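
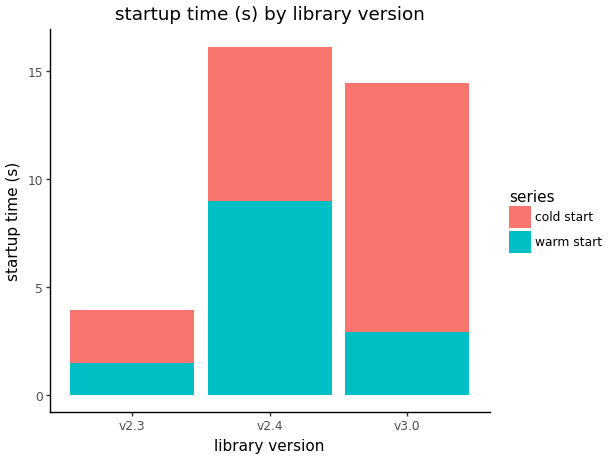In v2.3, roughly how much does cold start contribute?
≈ 2

cold start top ≈ 4, bottom ≈ 2; segment ≈ 2.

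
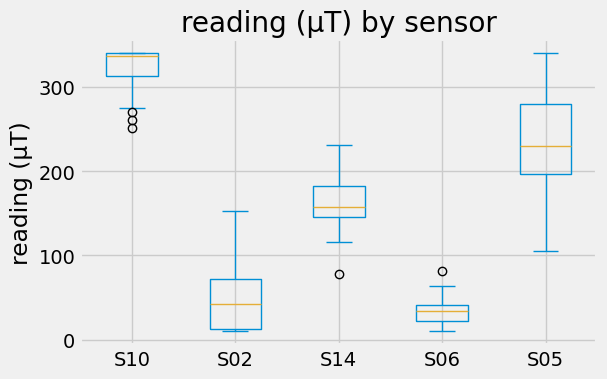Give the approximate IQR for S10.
Q3 ≈ 350, Q1 ≈ 325; IQR ≈ 25.

≈ 25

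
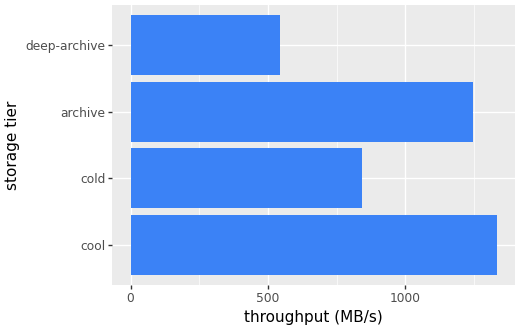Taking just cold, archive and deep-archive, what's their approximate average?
≈ 867

(800 + 1200 + 600) / 3 ≈ 867.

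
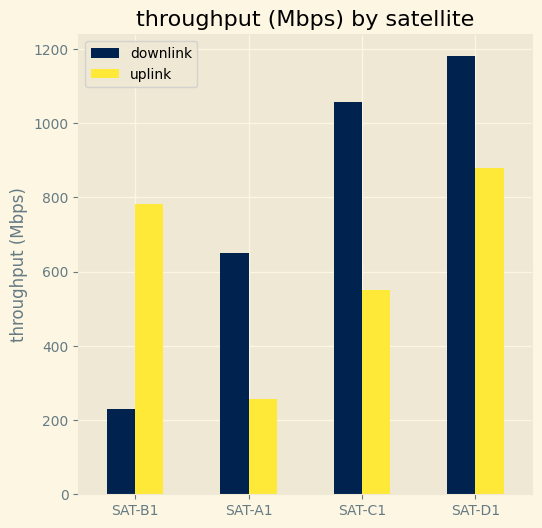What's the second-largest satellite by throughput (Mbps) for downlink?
SAT-C1

Top 3 for downlink: SAT-D1 ≈ 1200, SAT-C1 ≈ 1100, SAT-A1 ≈ 600.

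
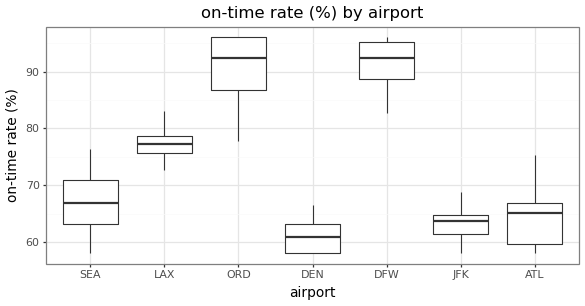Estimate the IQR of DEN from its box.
Q3 ≈ 65, Q1 ≈ 60; IQR ≈ 5.

≈ 5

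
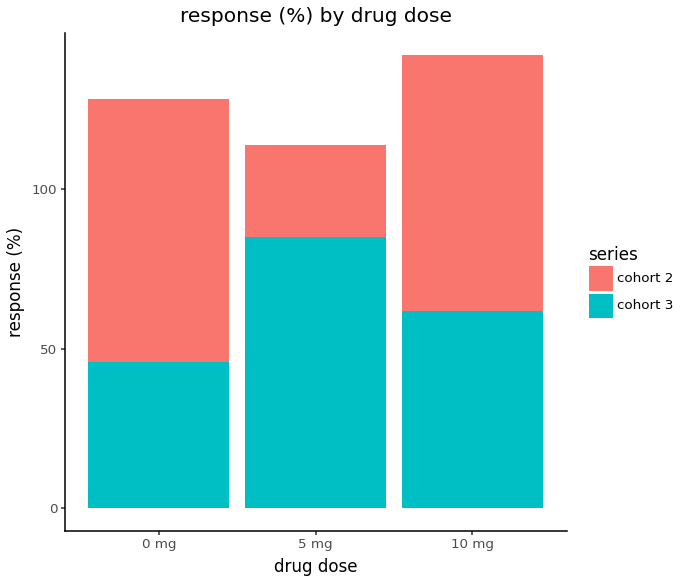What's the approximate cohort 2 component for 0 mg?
≈ 80

cohort 2 top ≈ 120, bottom ≈ 40; segment ≈ 80.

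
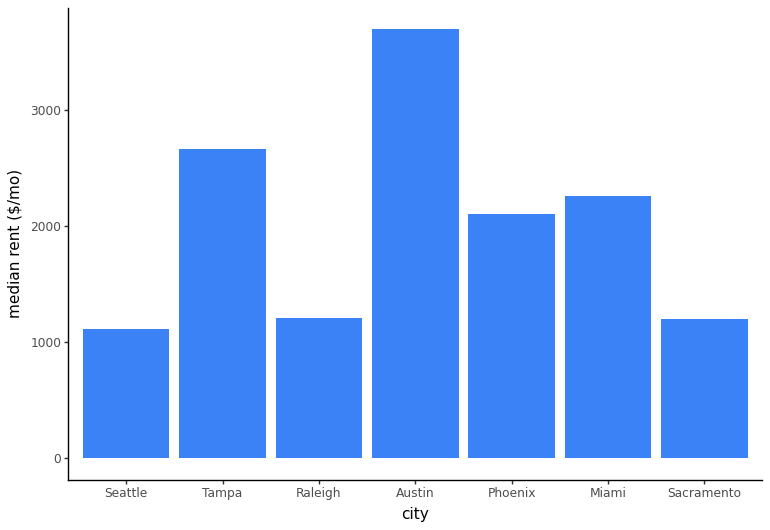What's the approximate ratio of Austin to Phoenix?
Austin ≈ 3500, Phoenix ≈ 2000; 3500/2000 ≈ 1.75.

≈ 1.75×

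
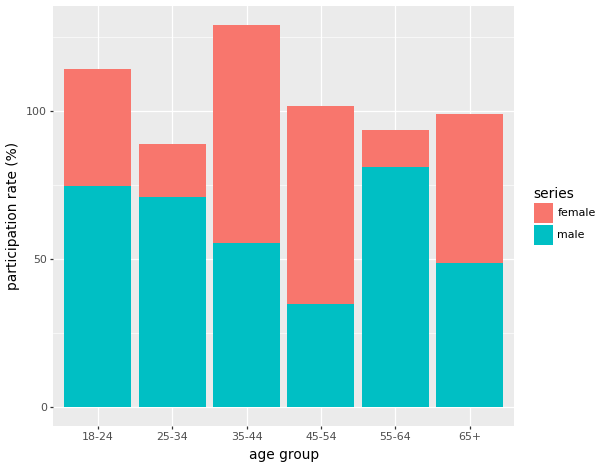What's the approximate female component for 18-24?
≈ 40

female top ≈ 120, bottom ≈ 80; segment ≈ 40.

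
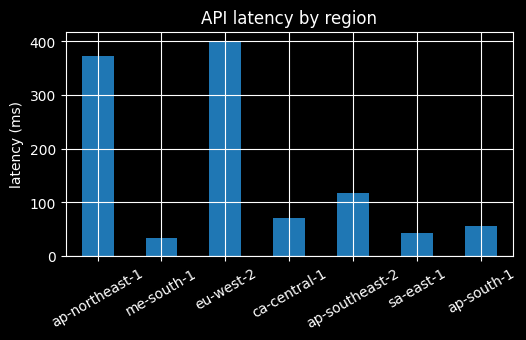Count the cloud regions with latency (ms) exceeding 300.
Above 300: ap-northeast-1, eu-west-2.

2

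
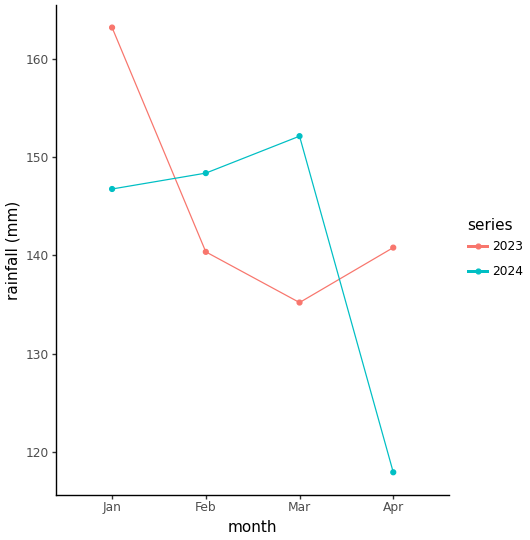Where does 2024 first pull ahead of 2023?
Feb

Jan: 2024 ≈ 145 vs 2023 ≈ 165 (not yet); Feb: 2024 ≈ 150 vs 2023 ≈ 140 (first crossover).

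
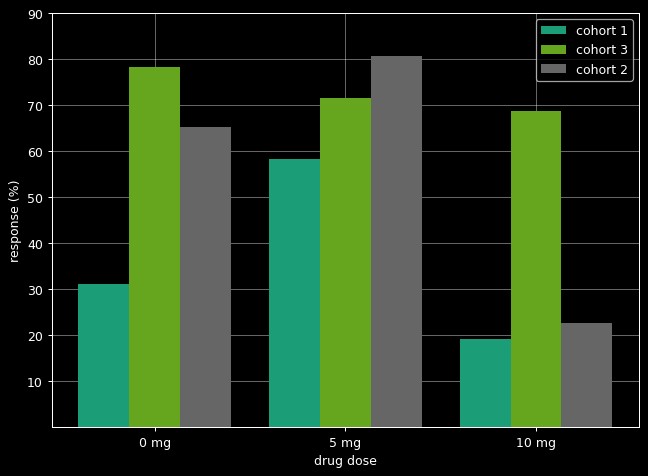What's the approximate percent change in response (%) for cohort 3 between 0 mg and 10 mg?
≈ -12.5%

0 mg ≈ 80, 10 mg ≈ 70; (70 − 80) / 80 ≈ -12.5%.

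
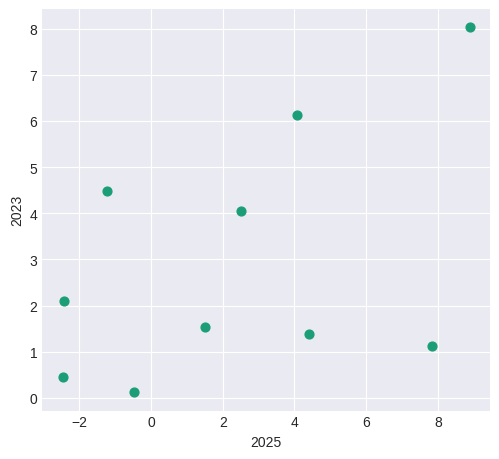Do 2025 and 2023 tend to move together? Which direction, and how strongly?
Points are positively correlated; moderate (|r| ≈ 0.5).

positive, moderate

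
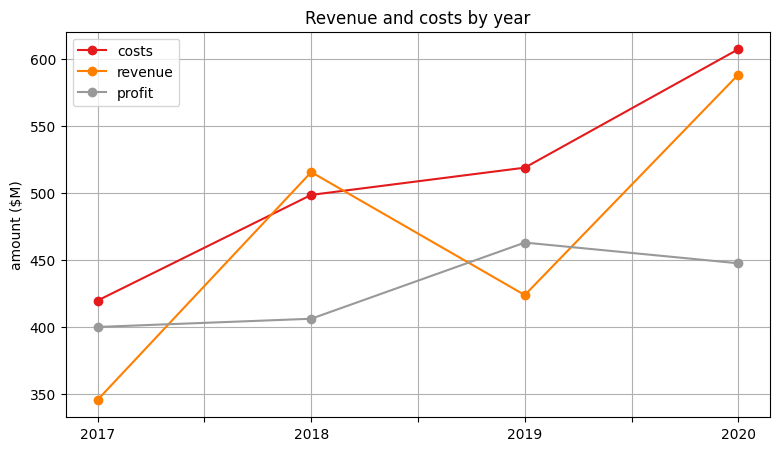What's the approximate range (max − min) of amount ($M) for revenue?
≈ 250

Max 2020 ≈ 600, min 2017 ≈ 350; range ≈ 250.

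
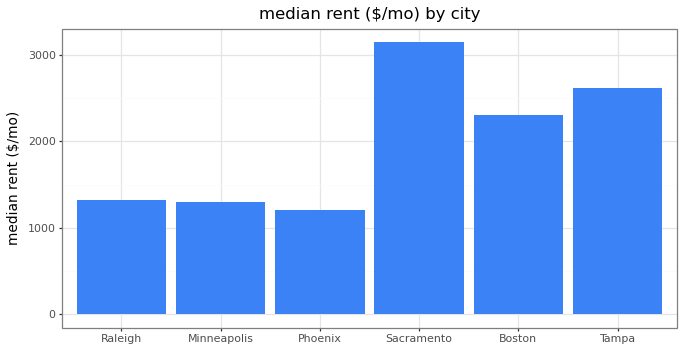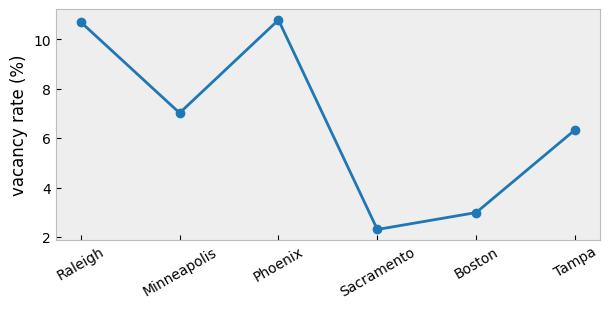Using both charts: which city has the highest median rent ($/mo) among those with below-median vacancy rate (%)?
Sacramento

Chart 2 median vacancy rate (%) ≈ 7; below-median cities: Sacramento, Boston, Tampa. Among those, Sacramento has the highest median rent ($/mo) (≈ 3000).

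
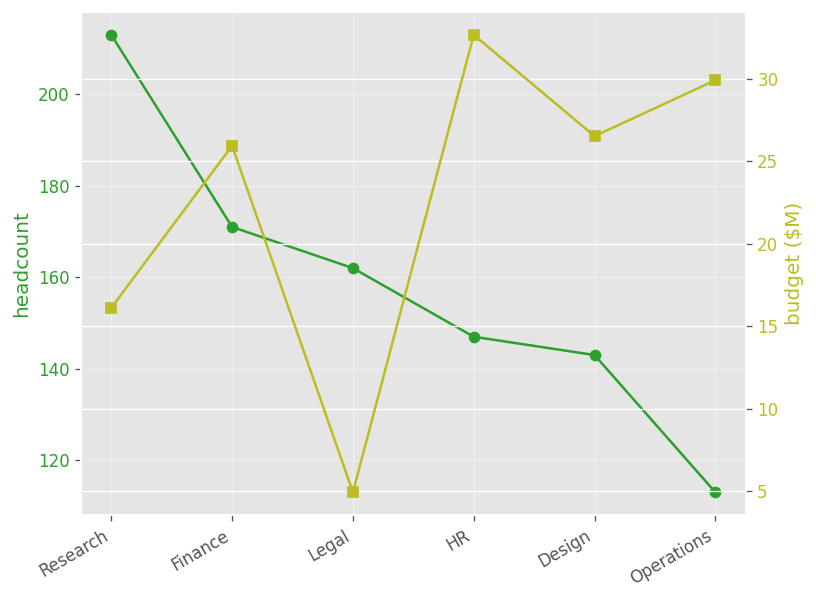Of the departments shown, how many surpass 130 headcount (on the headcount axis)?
Above 130: Research, Finance, Legal, HR, Design.

5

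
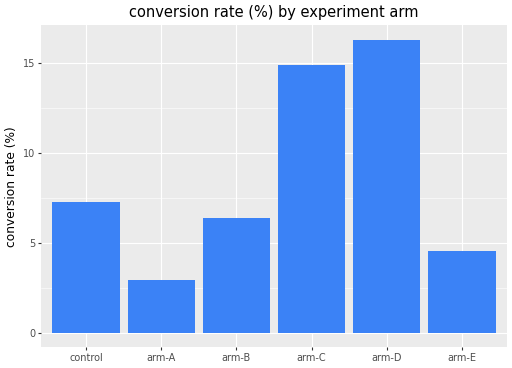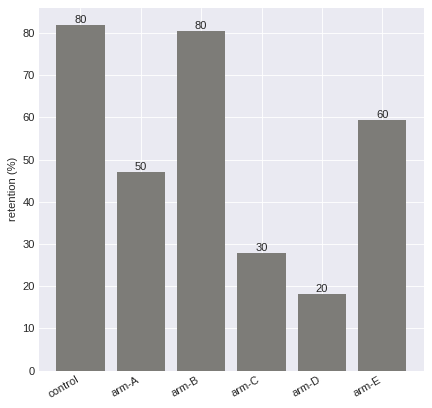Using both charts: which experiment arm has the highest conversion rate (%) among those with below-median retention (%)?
Chart 2 median retention (%) ≈ 50; below-median experiment arms: arm-A, arm-C, arm-D. Among those, arm-D has the highest conversion rate (%) (≈ 16).

arm-D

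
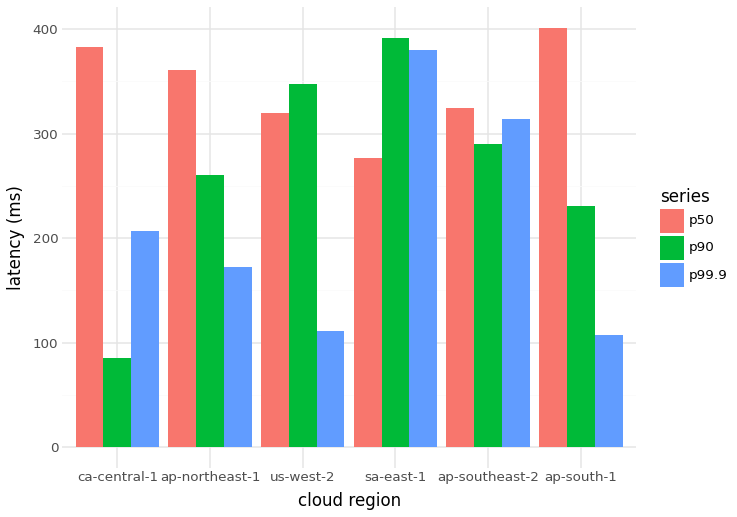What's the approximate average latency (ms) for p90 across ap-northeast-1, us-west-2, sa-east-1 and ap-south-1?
≈ 312

(250 + 350 + 400 + 250) / 4 ≈ 312.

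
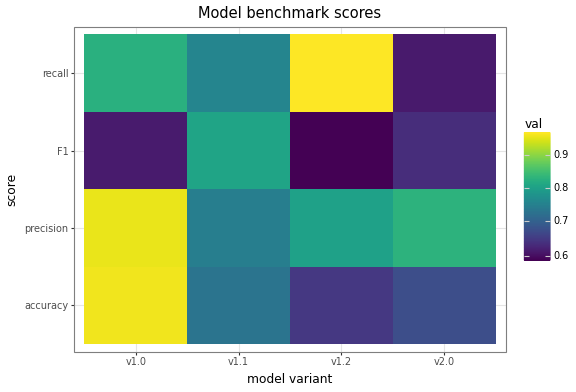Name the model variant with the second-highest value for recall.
Top 3 for recall: v1.2 ≈ 0.95, v1.0 ≈ 0.85, v1.1 ≈ 0.75.

v1.0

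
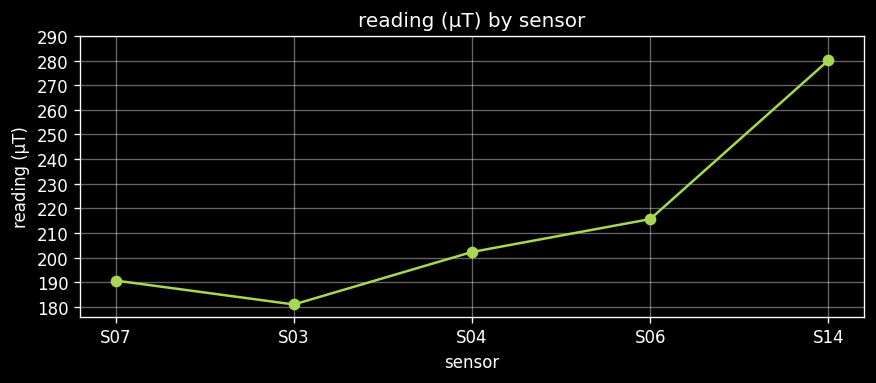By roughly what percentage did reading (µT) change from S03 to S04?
≈ +11.1%

S03 ≈ 180, S04 ≈ 200; (200 − 180) / 180 ≈ +11.1%.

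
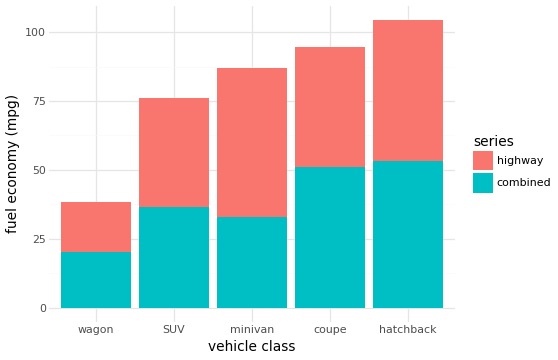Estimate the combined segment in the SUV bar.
combined top ≈ 40, bottom ≈ 0; segment ≈ 40.

≈ 40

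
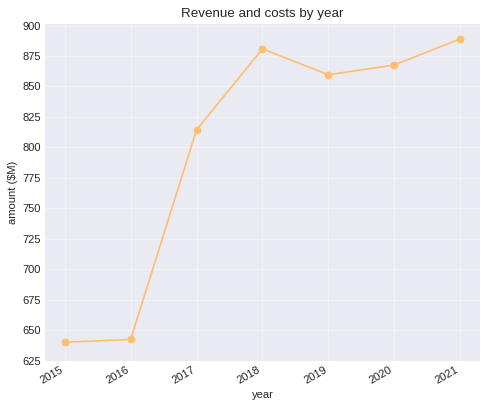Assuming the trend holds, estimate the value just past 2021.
Last three: 850, 875, 900 → slope ≈ 25/step → next ≈ 925.

≈ 925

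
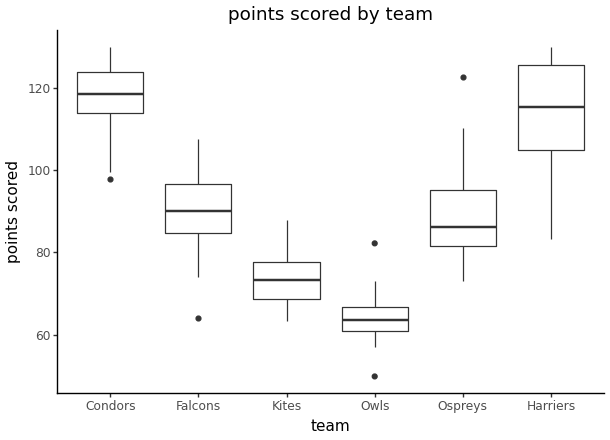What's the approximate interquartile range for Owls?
Q3 ≈ 65, Q1 ≈ 60; IQR ≈ 5.

≈ 5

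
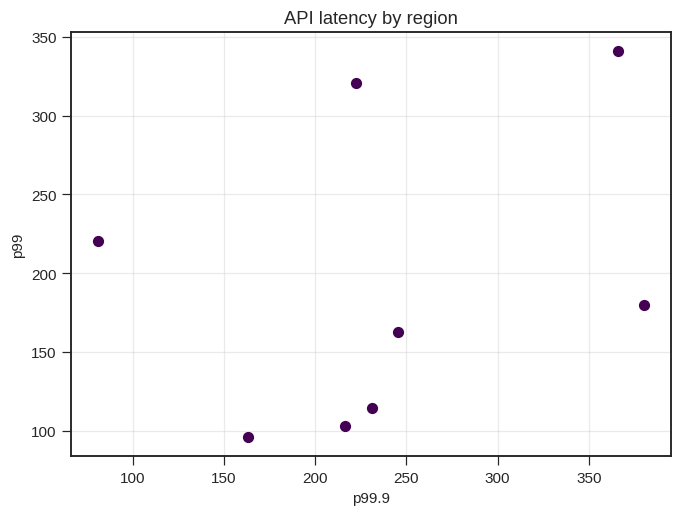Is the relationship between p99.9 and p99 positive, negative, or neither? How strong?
positive, weak

Points are positively correlated; weak (|r| ≈ 0.3).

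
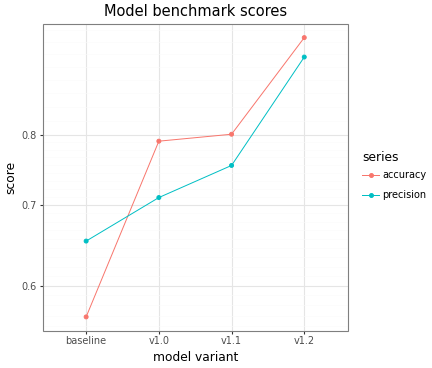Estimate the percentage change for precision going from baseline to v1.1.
baseline ≈ 0.65, v1.1 ≈ 0.75; (0.75 − 0.65) / 0.65 ≈ +15.4%.

≈ +15.4%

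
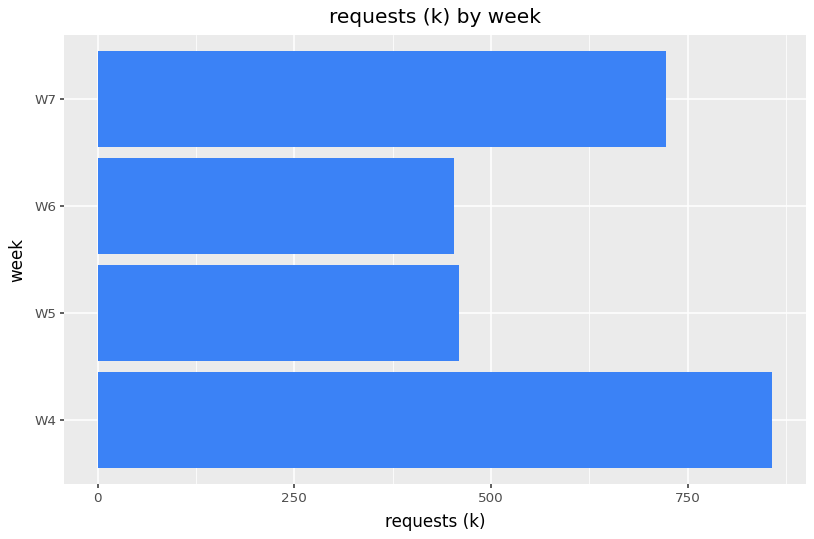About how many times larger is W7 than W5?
W7 ≈ 700, W5 ≈ 500; 700/500 ≈ 1.4.

≈ 1.4×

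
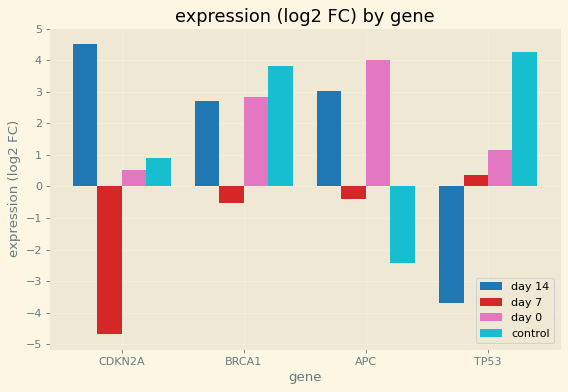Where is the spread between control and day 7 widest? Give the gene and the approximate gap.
CDKN2A, ≈ 6 log2 FC

CDKN2A: control ≈ 1, day 7 ≈ -5 → gap ≈ 6. Next-largest (BRCA1) is only ≈ 5.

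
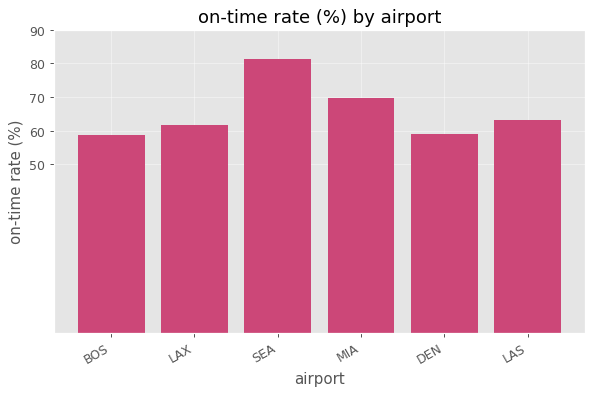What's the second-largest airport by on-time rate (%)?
MIA

Top 3: SEA ≈ 80, MIA ≈ 70, LAS ≈ 60.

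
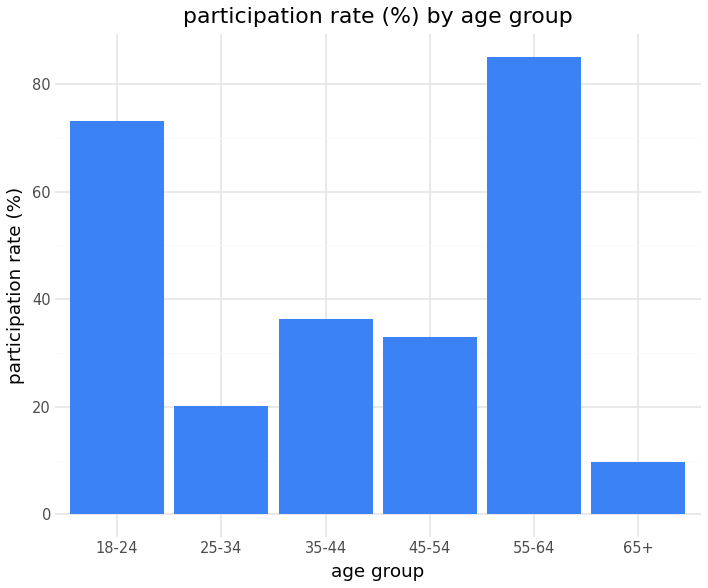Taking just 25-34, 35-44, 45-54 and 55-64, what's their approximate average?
(20 + 40 + 30 + 90) / 4 ≈ 45.

≈ 45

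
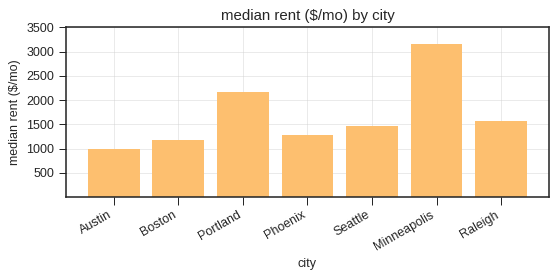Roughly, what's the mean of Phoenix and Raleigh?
(1500 + 1500) / 2 ≈ 1500.

≈ 1500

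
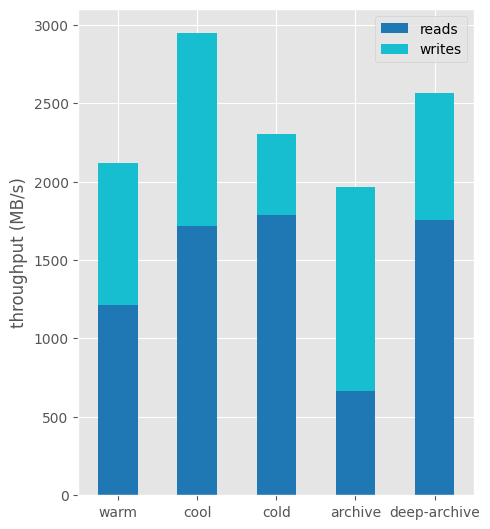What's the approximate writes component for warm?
≈ 1000

writes top ≈ 2000, bottom ≈ 1000; segment ≈ 1000.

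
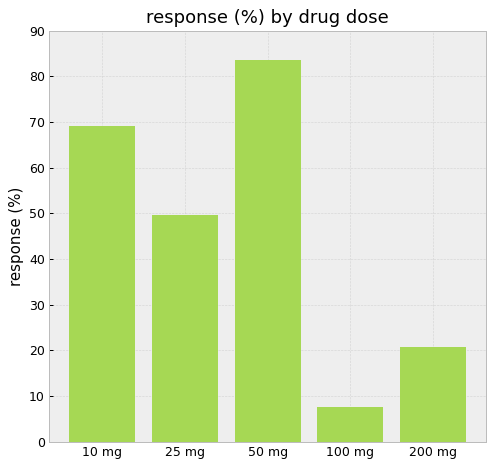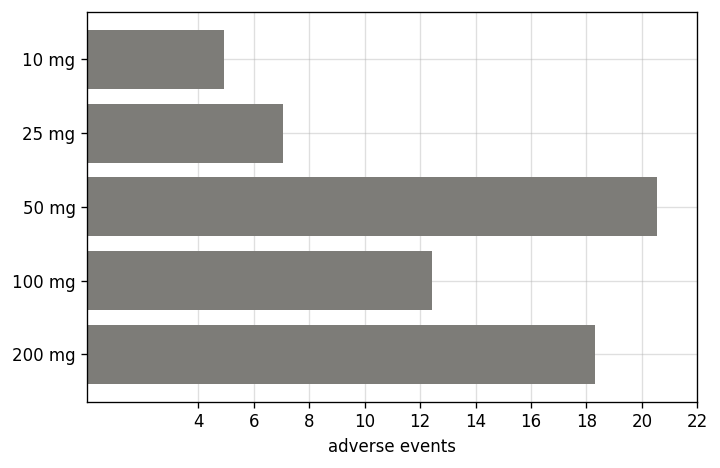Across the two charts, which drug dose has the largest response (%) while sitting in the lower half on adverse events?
10 mg

Chart 2 median adverse events ≈ 12; below-median drug doses: 10 mg, 25 mg. Among those, 10 mg has the highest response (%) (≈ 70).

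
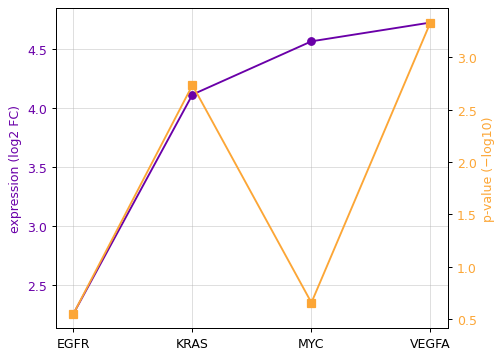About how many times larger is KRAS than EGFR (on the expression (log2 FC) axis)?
KRAS ≈ 4.0, EGFR ≈ 2.5; 4.0/2.5 ≈ 1.6.

≈ 1.6×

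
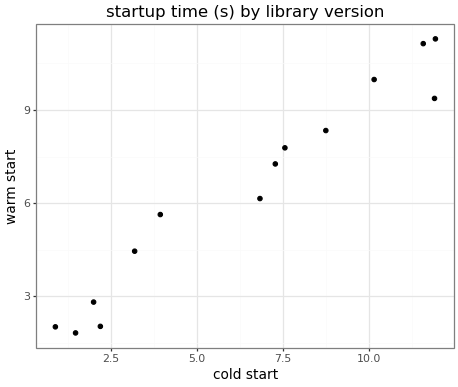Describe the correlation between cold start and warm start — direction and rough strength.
positive, strong

Points are positively correlated; strong (|r| ≈ 1.0).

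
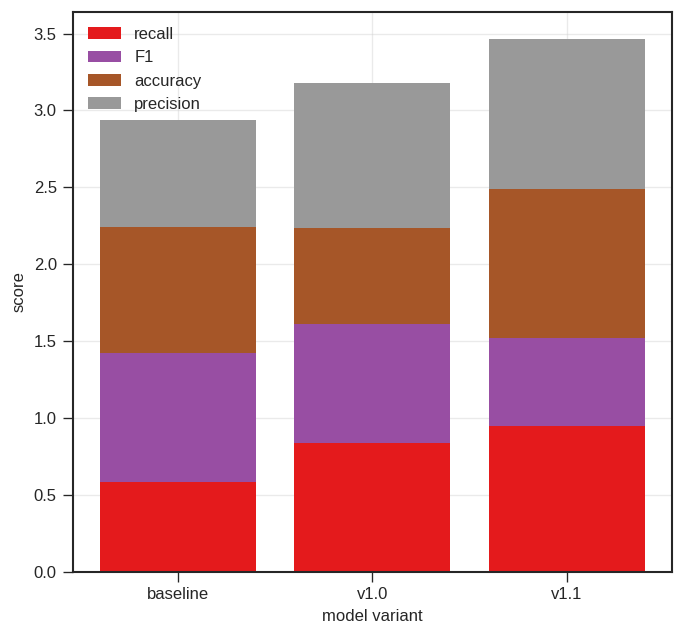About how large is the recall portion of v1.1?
recall top ≈ 1.0, bottom ≈ 0.0; segment ≈ 1.0.

≈ 1.0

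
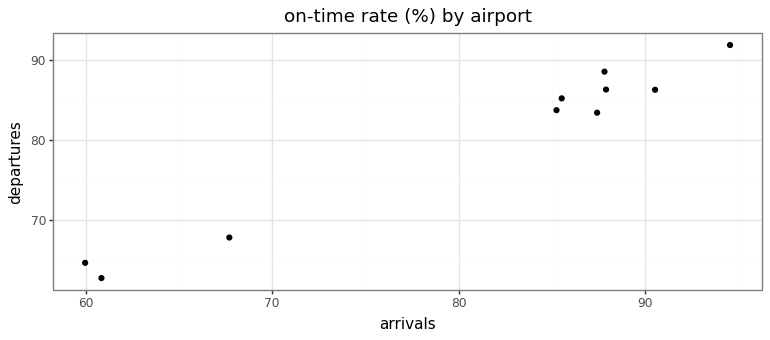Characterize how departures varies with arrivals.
Points are positively correlated; strong (|r| ≈ 1.0).

positive, strong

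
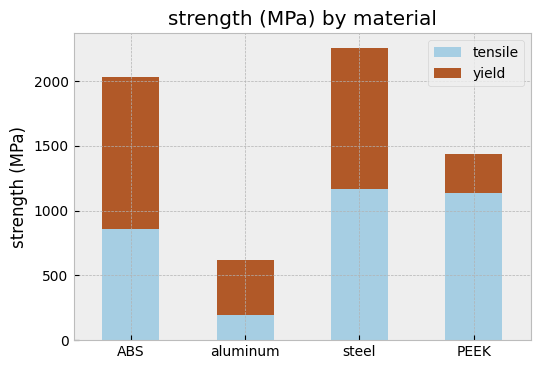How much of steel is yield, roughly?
yield top ≈ 2200, bottom ≈ 1200; segment ≈ 1000.

≈ 1000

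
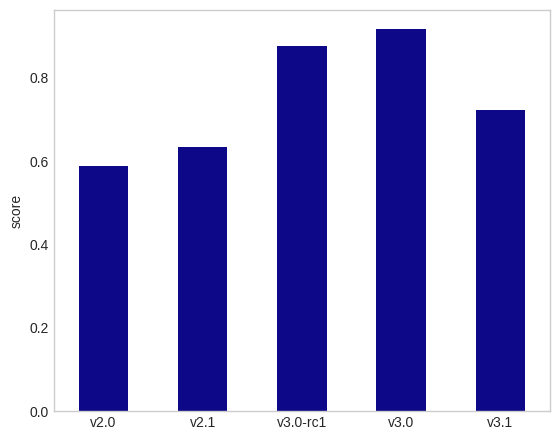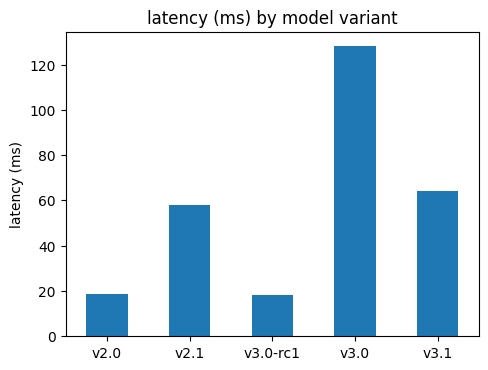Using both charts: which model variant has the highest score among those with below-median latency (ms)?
v3.0-rc1

Chart 2 median latency (ms) ≈ 60; below-median model variants: v2.0, v3.0-rc1. Among those, v3.0-rc1 has the highest score (≈ 0.9).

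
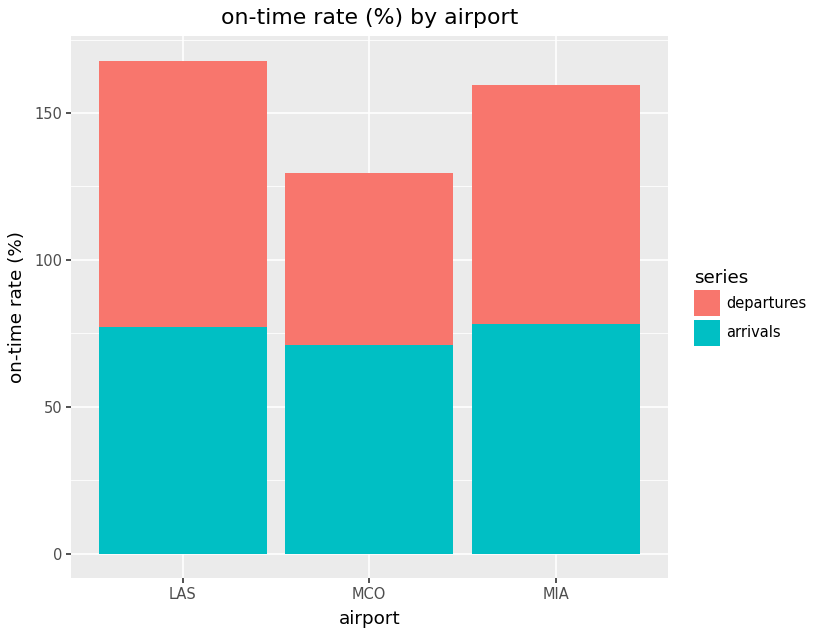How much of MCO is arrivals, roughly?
≈ 80

arrivals top ≈ 80, bottom ≈ 0; segment ≈ 80.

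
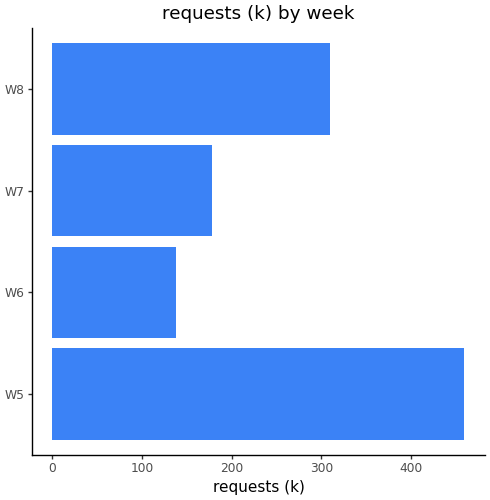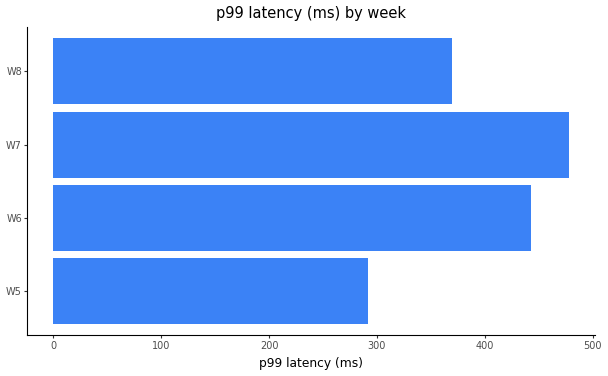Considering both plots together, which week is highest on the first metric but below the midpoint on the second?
W5

Chart 2 median p99 latency (ms) ≈ 400; below-median weeks: W5, W8. Among those, W5 has the highest requests (k) (≈ 450).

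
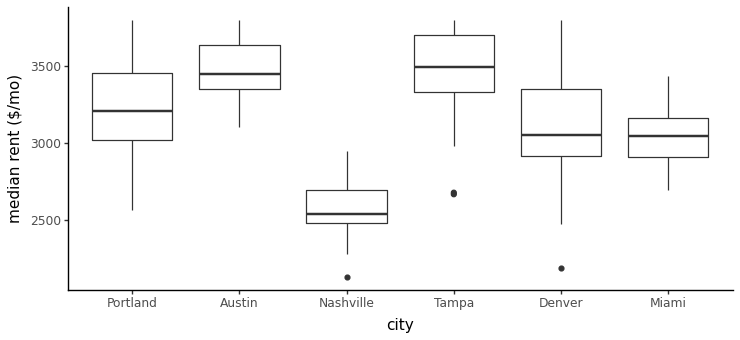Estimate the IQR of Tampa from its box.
Q3 ≈ 3700, Q1 ≈ 3300; IQR ≈ 400.

≈ 400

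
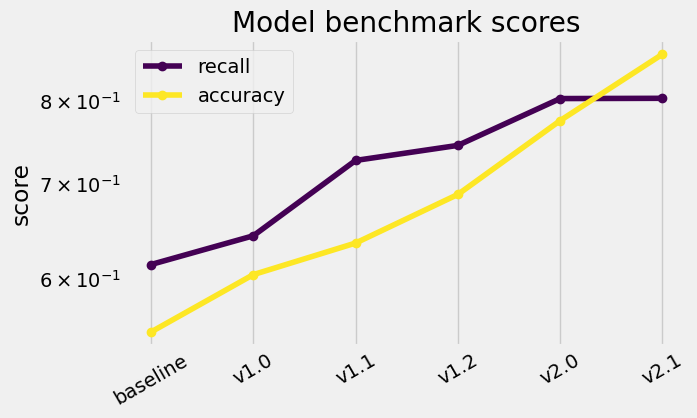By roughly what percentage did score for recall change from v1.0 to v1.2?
≈ +15.4%

v1.0 ≈ 0.65, v1.2 ≈ 0.75; (0.75 − 0.65) / 0.65 ≈ +15.4%.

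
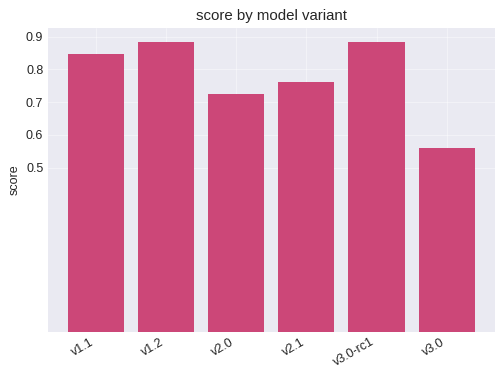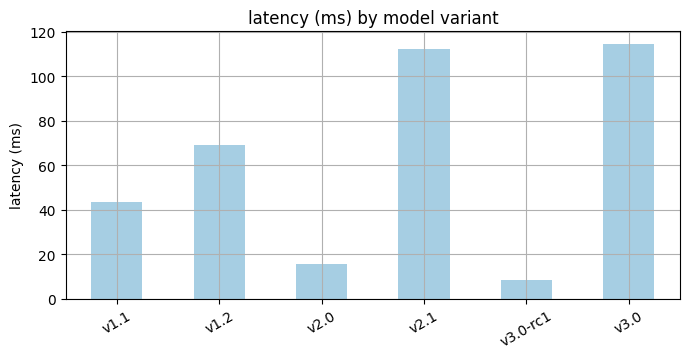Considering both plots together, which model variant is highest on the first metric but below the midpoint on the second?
Chart 2 median latency (ms) ≈ 60; below-median model variants: v1.1, v2.0, v3.0-rc1. Among those, v3.0-rc1 has the highest score (≈ 0.9).

v3.0-rc1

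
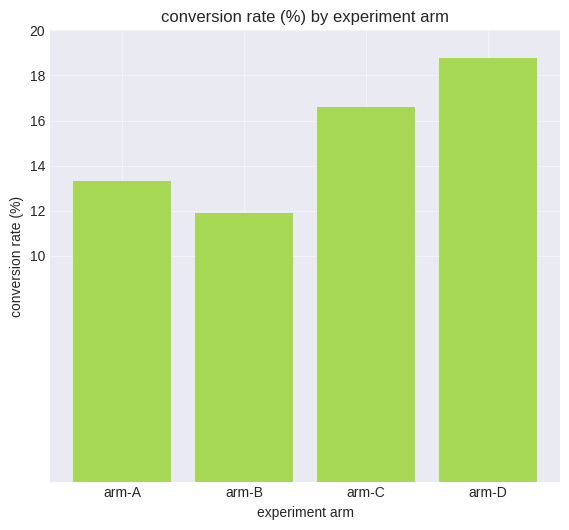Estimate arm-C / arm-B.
≈ 1.33×

arm-C ≈ 16, arm-B ≈ 12; 16/12 ≈ 1.33.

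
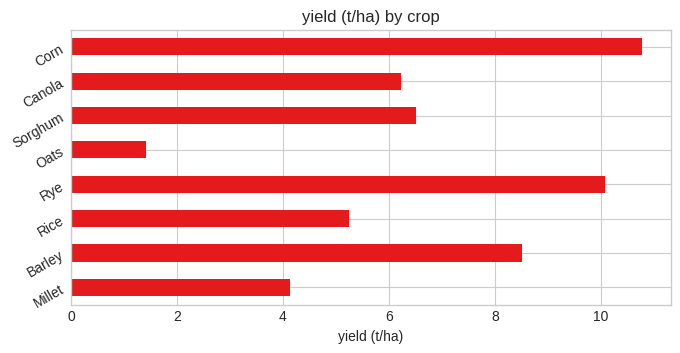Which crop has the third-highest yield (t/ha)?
Top 4: Corn ≈ 11, Rye ≈ 10, Barley ≈ 9, Sorghum ≈ 7.

Barley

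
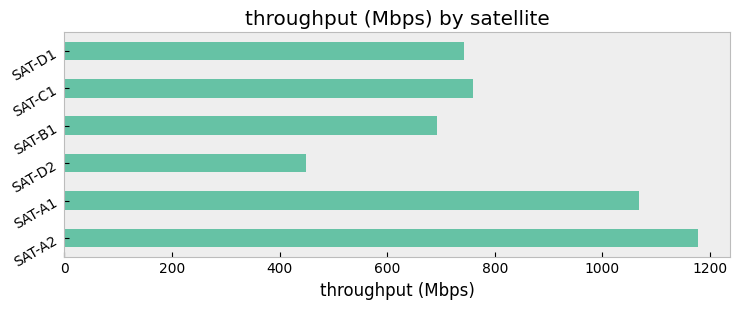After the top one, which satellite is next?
Top 3: SAT-A2 ≈ 1200, SAT-A1 ≈ 1100, SAT-C1 ≈ 800.

SAT-A1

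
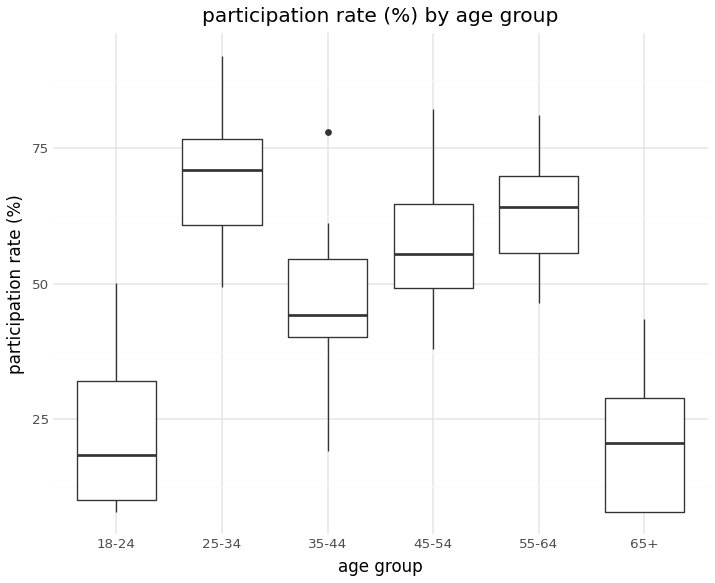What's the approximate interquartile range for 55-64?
Q3 ≈ 70, Q1 ≈ 55; IQR ≈ 15.

≈ 15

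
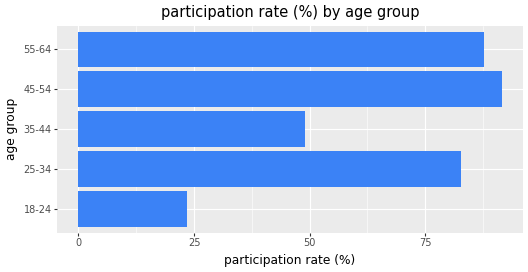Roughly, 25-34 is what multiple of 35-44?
25-34 ≈ 80, 35-44 ≈ 50; 80/50 ≈ 1.6.

≈ 1.6×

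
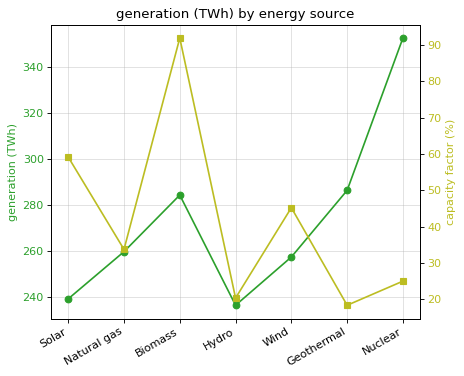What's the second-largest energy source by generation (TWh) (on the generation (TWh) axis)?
Top 3 (on the generation (TWh) axis): Nuclear ≈ 350, Geothermal ≈ 290, Biomass ≈ 280.

Geothermal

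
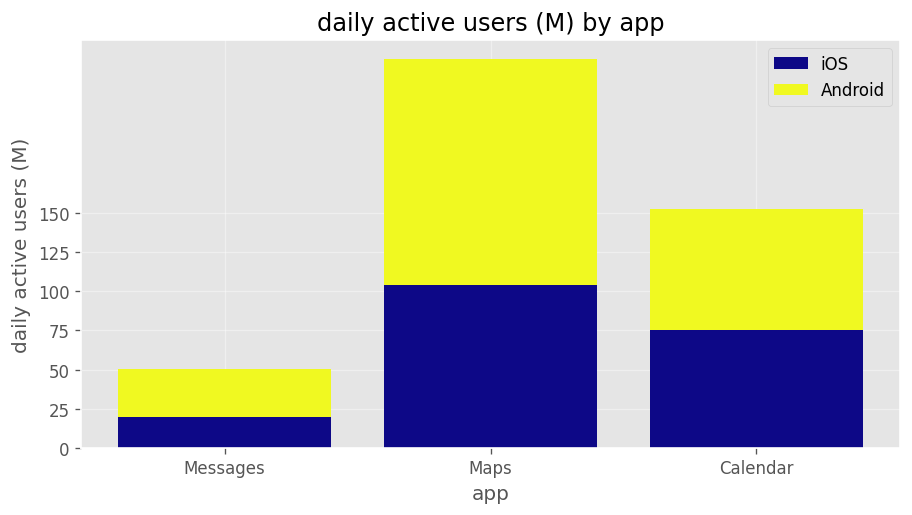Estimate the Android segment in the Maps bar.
≈ 150

Android top ≈ 250, bottom ≈ 100; segment ≈ 150.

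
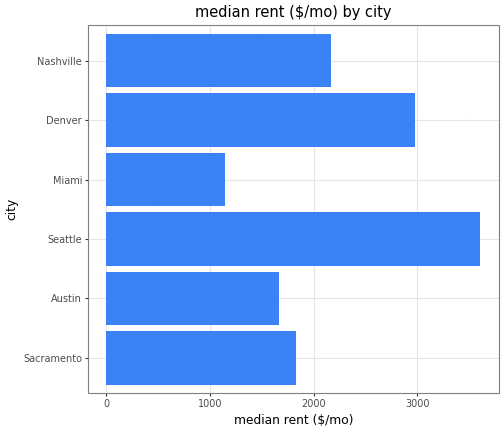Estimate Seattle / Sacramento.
Seattle ≈ 3500, Sacramento ≈ 2000; 3500/2000 ≈ 1.75.

≈ 1.75×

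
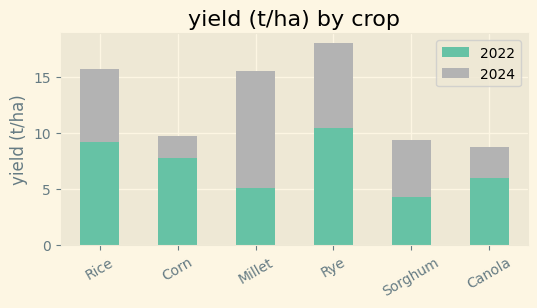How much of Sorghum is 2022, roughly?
≈ 4

2022 top ≈ 4, bottom ≈ 0; segment ≈ 4.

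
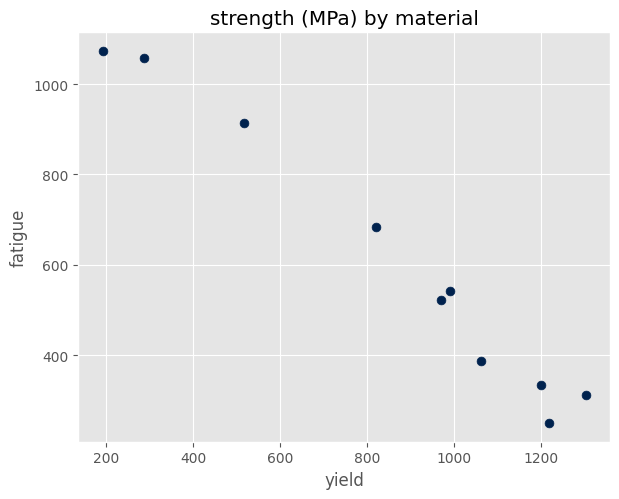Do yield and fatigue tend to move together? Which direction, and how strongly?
Points are negatively correlated; strong (|r| ≈ 1.0).

negative, strong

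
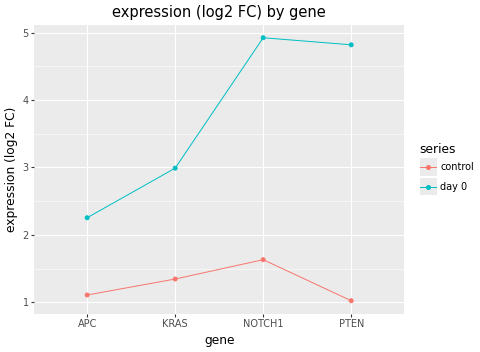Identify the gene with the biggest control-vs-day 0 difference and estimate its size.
PTEN, ≈ 4.0 log2 FC

PTEN: control ≈ 1.0, day 0 ≈ 5.0 → gap ≈ 4.0. Next-largest (NOTCH1) is only ≈ 3.5.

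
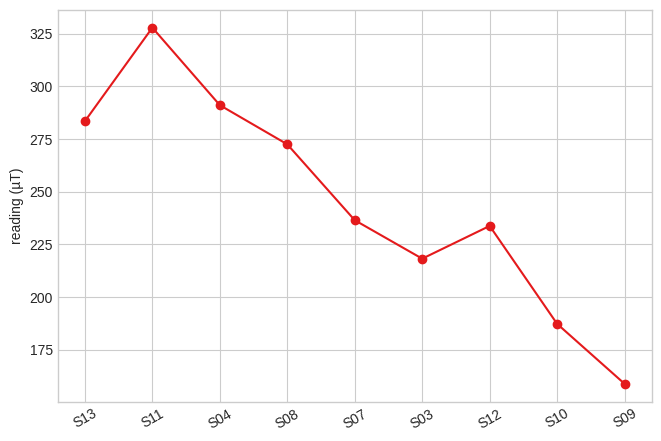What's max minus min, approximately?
Max S11 ≈ 320, min S09 ≈ 160; range ≈ 160.

≈ 160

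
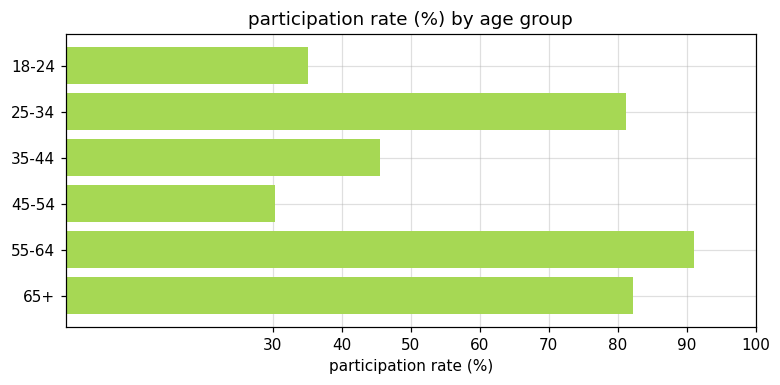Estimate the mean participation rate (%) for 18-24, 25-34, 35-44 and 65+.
≈ 62

(40 + 80 + 50 + 80) / 4 ≈ 62.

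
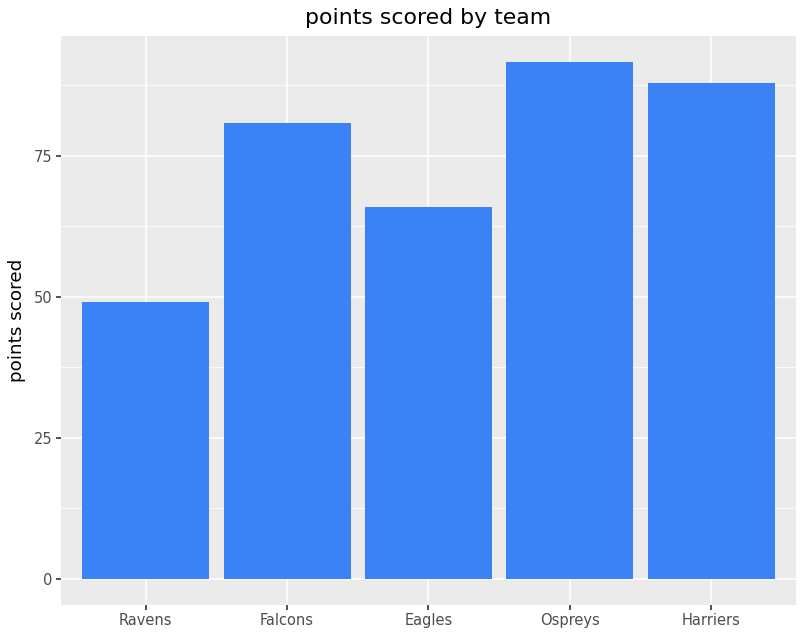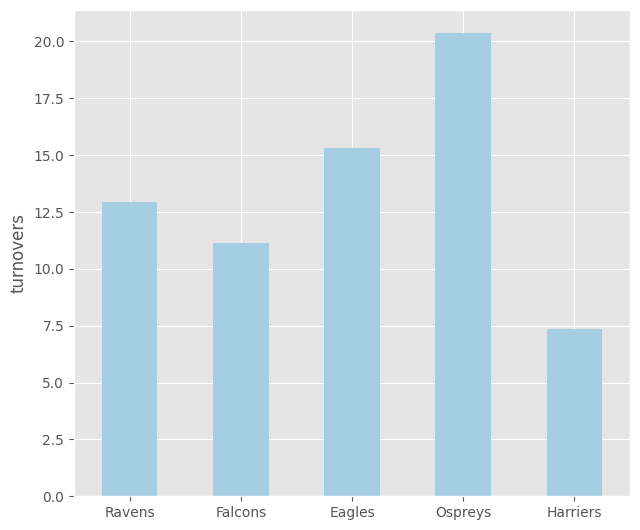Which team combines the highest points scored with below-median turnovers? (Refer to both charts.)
Harriers

Chart 2 median turnovers ≈ 12; below-median teams: Falcons, Harriers. Among those, Harriers has the highest points scored (≈ 90).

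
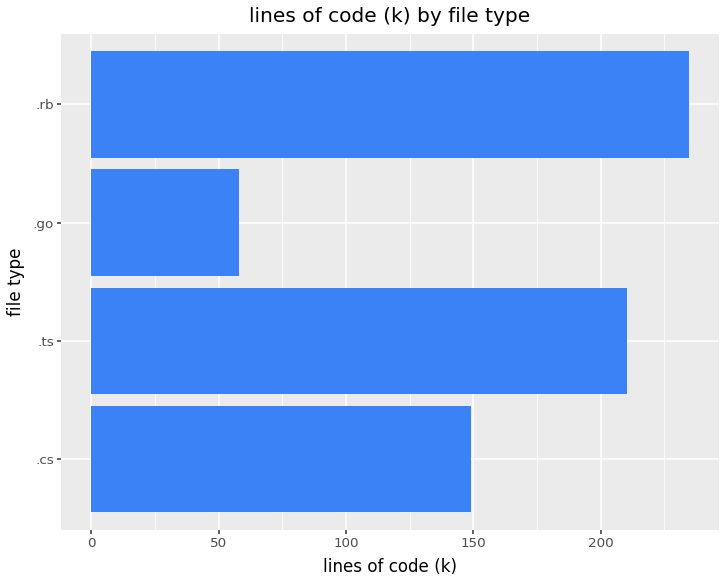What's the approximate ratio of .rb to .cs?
≈ 1.71×

.rb ≈ 240, .cs ≈ 140; 240/140 ≈ 1.71.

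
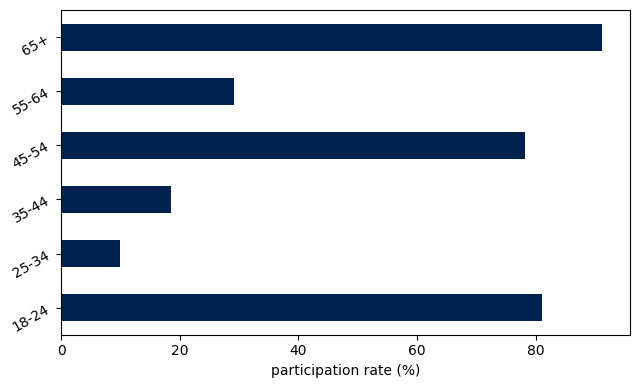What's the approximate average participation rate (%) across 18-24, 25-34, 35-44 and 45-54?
(80 + 10 + 20 + 80) / 4 ≈ 48.

≈ 48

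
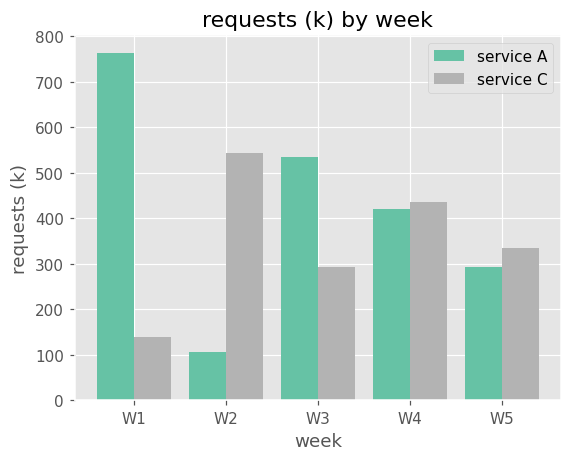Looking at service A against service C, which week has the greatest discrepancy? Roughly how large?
W1: service A ≈ 800, service C ≈ 100 → gap ≈ 700. Next-largest (W2) is only ≈ 400.

W1, ≈ 700 k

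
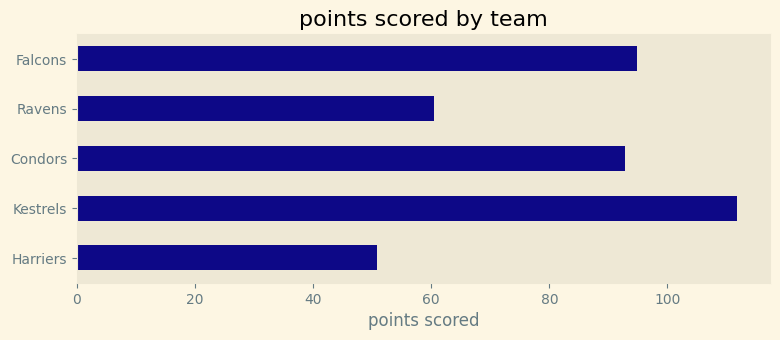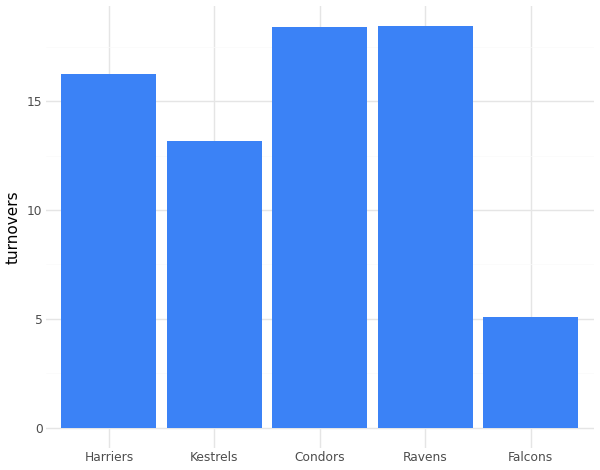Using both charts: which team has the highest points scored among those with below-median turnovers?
Chart 2 median turnovers ≈ 16; below-median teams: Kestrels, Falcons. Among those, Kestrels has the highest points scored (≈ 120).

Kestrels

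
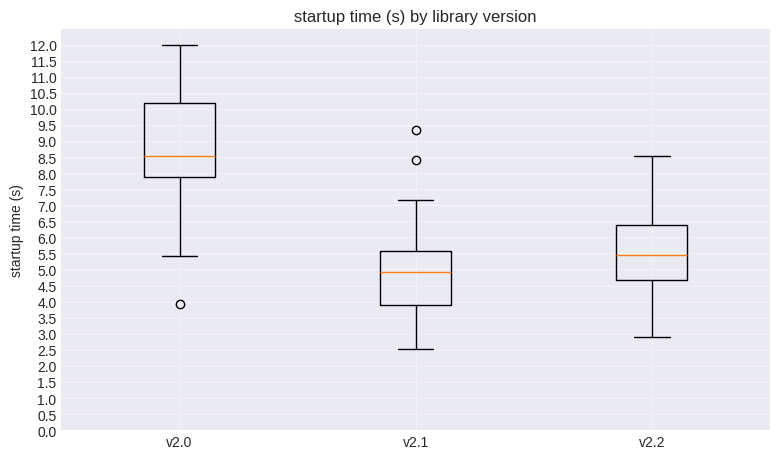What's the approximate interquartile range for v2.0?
Q3 ≈ 10.0, Q1 ≈ 8.0; IQR ≈ 2.0.

≈ 2.0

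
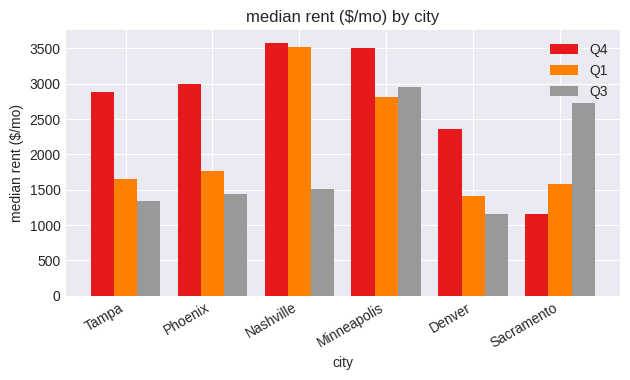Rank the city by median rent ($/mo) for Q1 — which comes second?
Minneapolis

Top 3 for Q1: Nashville ≈ 3500, Minneapolis ≈ 3000, Phoenix ≈ 2000.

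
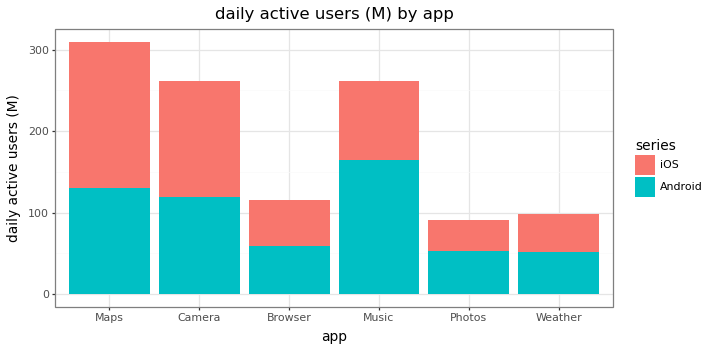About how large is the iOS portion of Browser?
iOS top ≈ 100, bottom ≈ 50; segment ≈ 50.

≈ 50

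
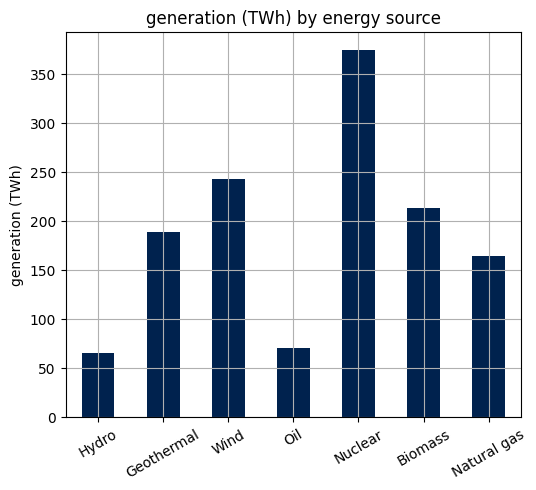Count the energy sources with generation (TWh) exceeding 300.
Above 300: Nuclear.

1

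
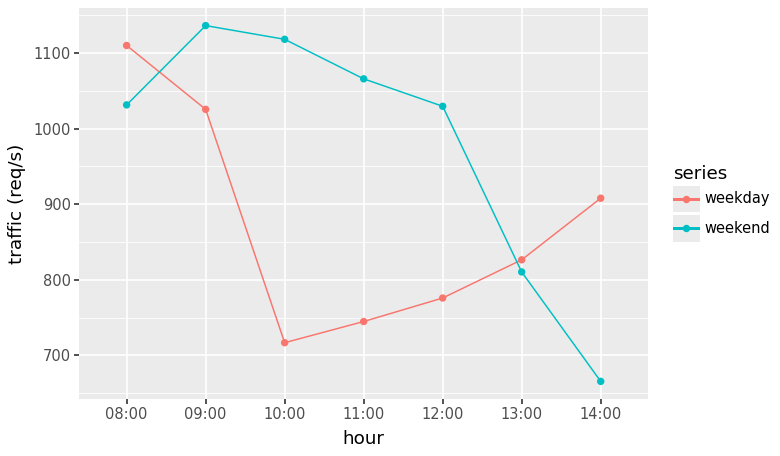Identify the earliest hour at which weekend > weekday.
08:00: weekend ≈ 1050 vs weekday ≈ 1100 (not yet); 09:00: weekend ≈ 1150 vs weekday ≈ 1050 (first crossover).

09:00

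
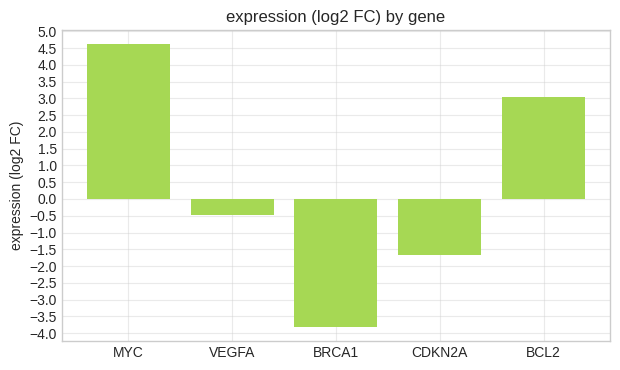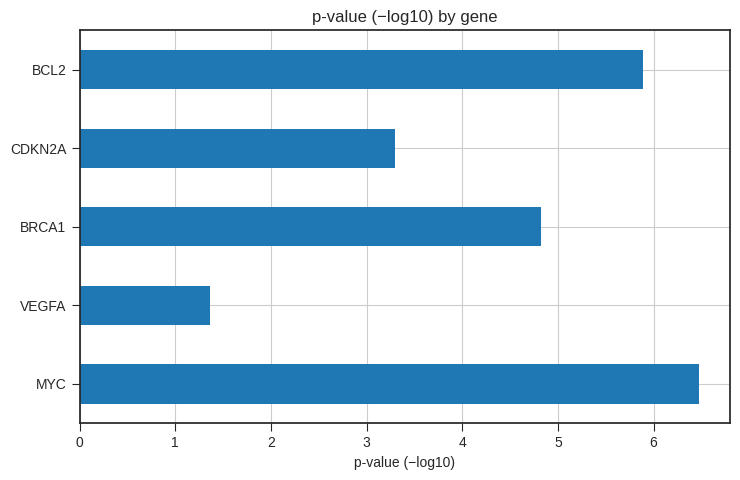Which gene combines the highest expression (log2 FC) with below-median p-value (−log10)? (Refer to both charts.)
Chart 2 median p-value (−log10) ≈ 5; below-median genes: VEGFA, CDKN2A. Among those, VEGFA has the highest expression (log2 FC) (≈ -0.5).

VEGFA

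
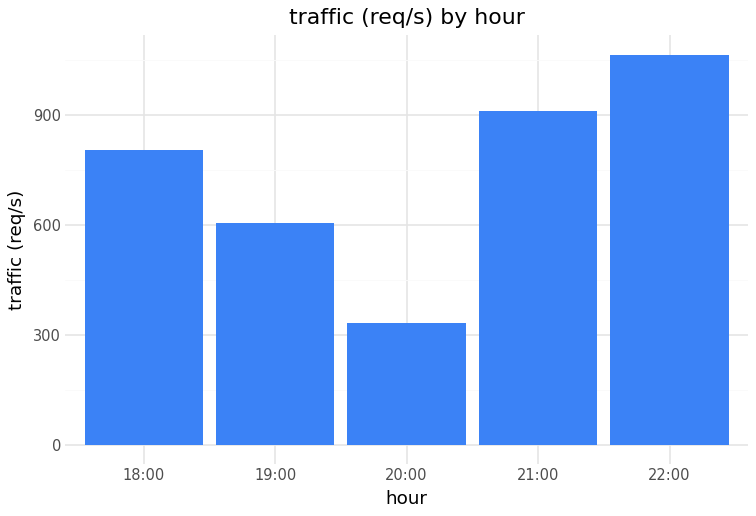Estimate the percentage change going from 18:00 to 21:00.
18:00 ≈ 800, 21:00 ≈ 900; (900 − 800) / 800 ≈ +12.5%.

≈ +12.5%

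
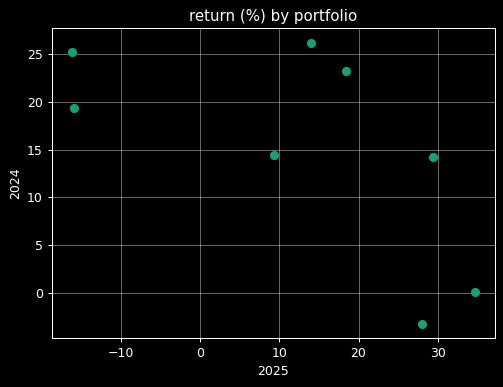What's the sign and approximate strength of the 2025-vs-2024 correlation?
Points are negatively correlated; moderate (|r| ≈ 0.6).

negative, moderate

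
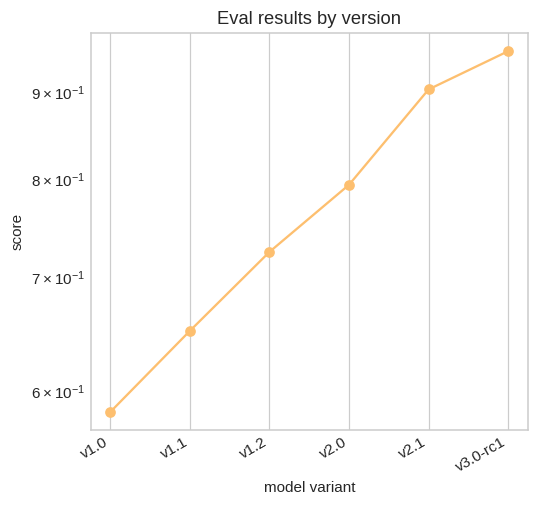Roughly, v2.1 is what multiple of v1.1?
v2.1 ≈ 0.90, v1.1 ≈ 0.65; 0.90/0.65 ≈ 1.38.

≈ 1.38×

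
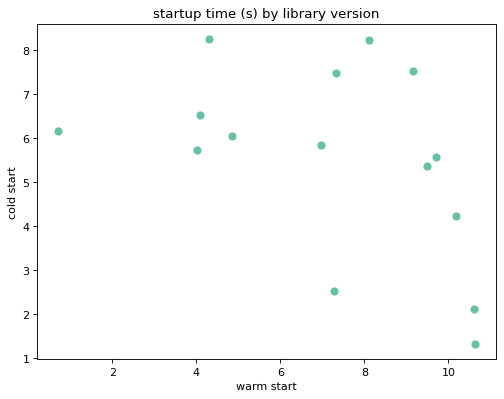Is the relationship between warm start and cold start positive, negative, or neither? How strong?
negative, moderate

Points are negatively correlated; moderate (|r| ≈ 0.5).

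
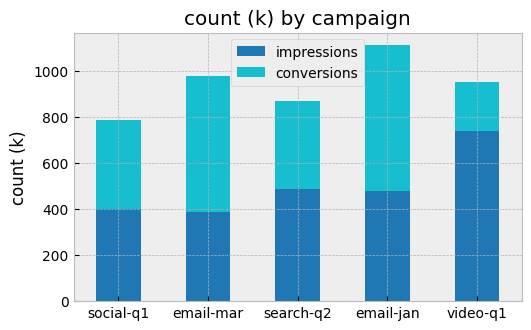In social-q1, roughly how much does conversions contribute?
≈ 400

conversions top ≈ 800, bottom ≈ 400; segment ≈ 400.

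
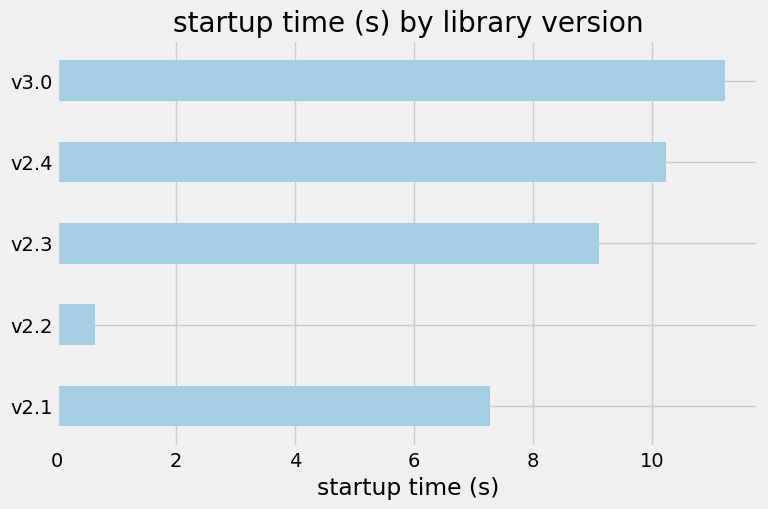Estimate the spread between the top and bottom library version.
≈ 10

Max v3.0 ≈ 11, min v2.2 ≈ 1; range ≈ 10.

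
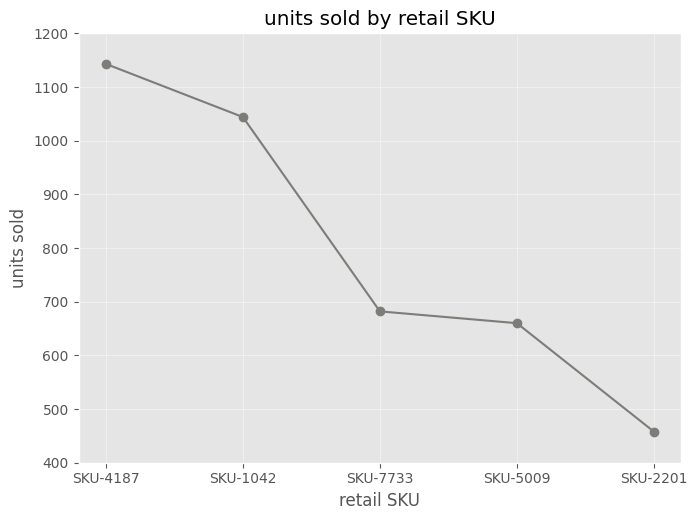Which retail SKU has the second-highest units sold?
Top 3: SKU-4187 ≈ 1100, SKU-1042 ≈ 1000, SKU-7733 ≈ 700.

SKU-1042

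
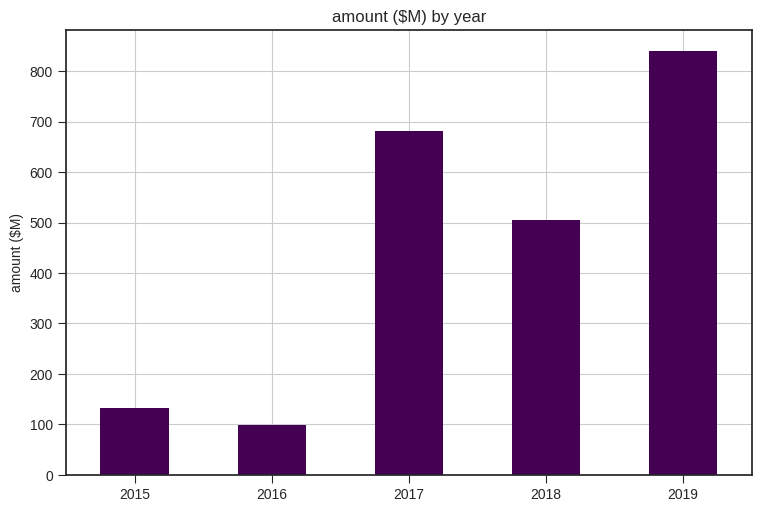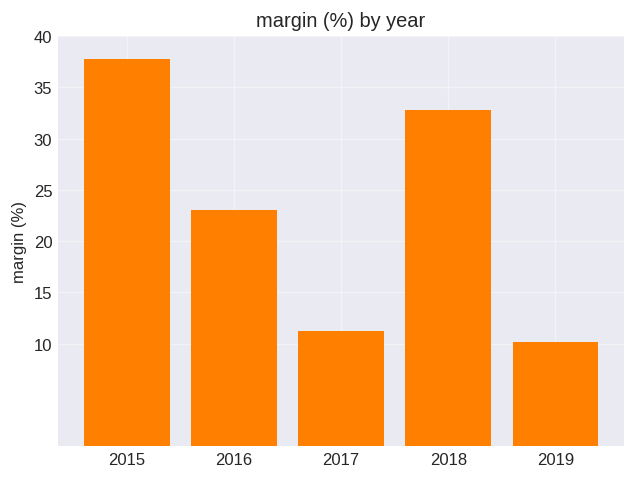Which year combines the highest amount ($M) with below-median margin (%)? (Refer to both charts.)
Chart 2 median margin (%) ≈ 25; below-median years: 2017, 2019. Among those, 2019 has the highest amount ($M) (≈ 800).

2019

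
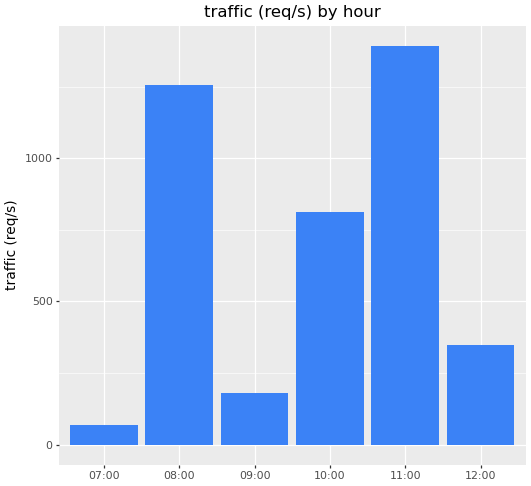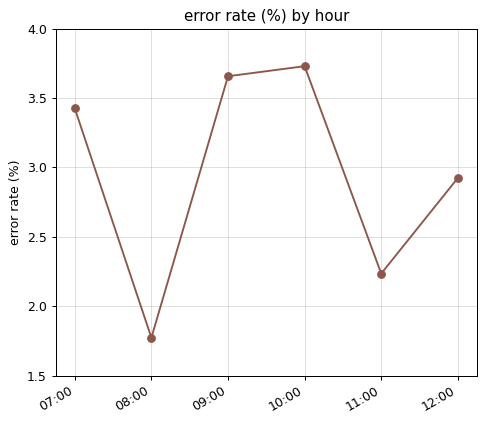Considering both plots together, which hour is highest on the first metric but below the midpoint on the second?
Chart 2 median error rate (%) ≈ 3; below-median hours: 08:00, 11:00, 12:00. Among those, 11:00 has the highest traffic (req/s) (≈ 1400).

11:00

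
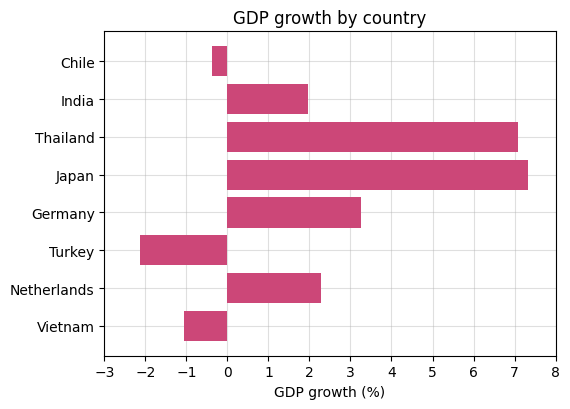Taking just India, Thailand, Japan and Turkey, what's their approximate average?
(2 + 7 + 7 + -2) / 4 ≈ 4.

≈ 4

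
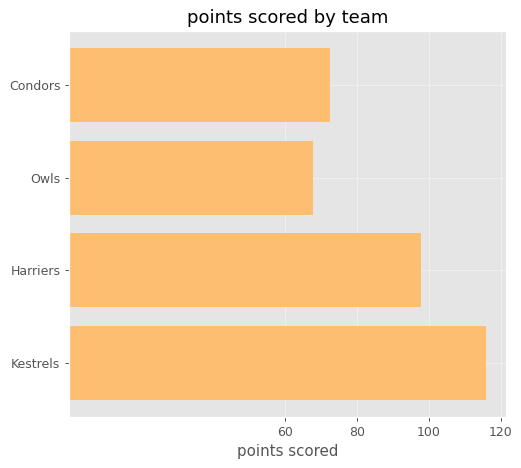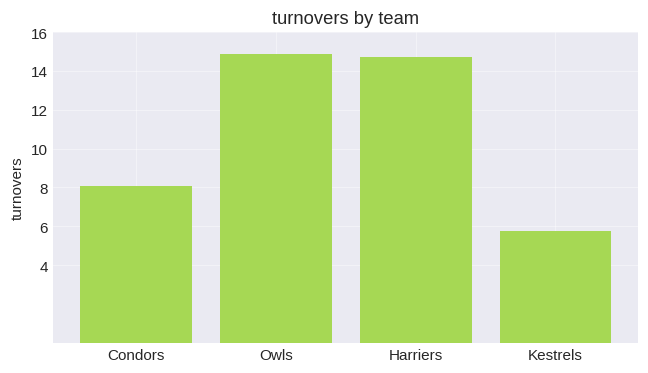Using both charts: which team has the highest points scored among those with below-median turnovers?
Chart 2 median turnovers ≈ 12; below-median teams: Condors, Kestrels. Among those, Kestrels has the highest points scored (≈ 120).

Kestrels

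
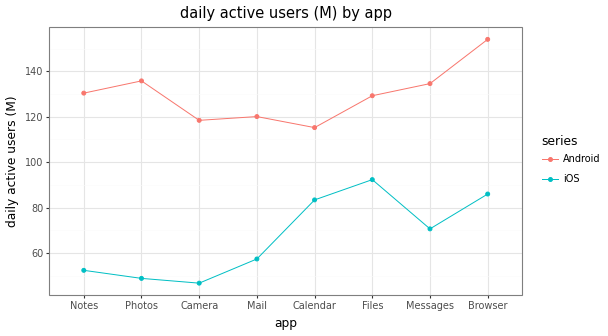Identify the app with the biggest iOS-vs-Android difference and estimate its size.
Photos, ≈ 90 M

Photos: iOS ≈ 50, Android ≈ 140 → gap ≈ 90. Next-largest (Notes) is only ≈ 80.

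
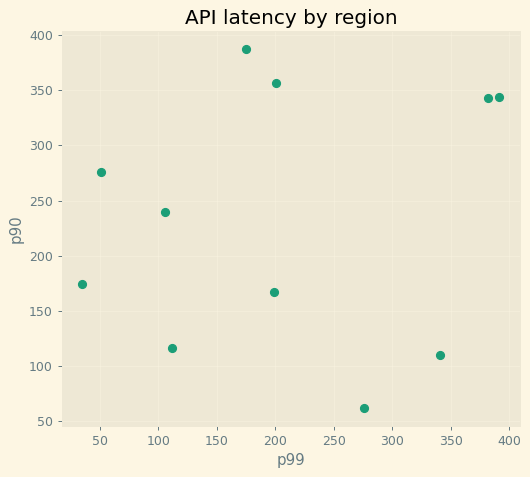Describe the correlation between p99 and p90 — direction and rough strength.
Points are roughly uncorrelated; weak (|r| ≈ 0.1).

no clear correlation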